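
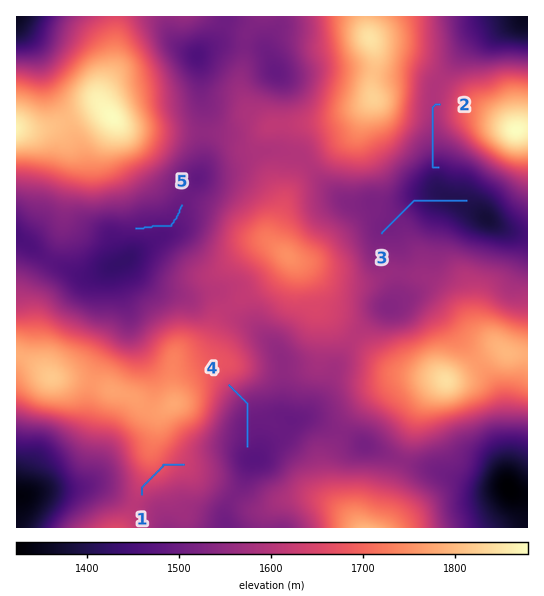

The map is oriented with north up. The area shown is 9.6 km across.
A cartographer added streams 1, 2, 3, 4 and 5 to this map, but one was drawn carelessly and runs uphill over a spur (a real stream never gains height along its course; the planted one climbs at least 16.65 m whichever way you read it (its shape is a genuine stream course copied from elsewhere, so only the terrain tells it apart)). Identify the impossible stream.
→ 1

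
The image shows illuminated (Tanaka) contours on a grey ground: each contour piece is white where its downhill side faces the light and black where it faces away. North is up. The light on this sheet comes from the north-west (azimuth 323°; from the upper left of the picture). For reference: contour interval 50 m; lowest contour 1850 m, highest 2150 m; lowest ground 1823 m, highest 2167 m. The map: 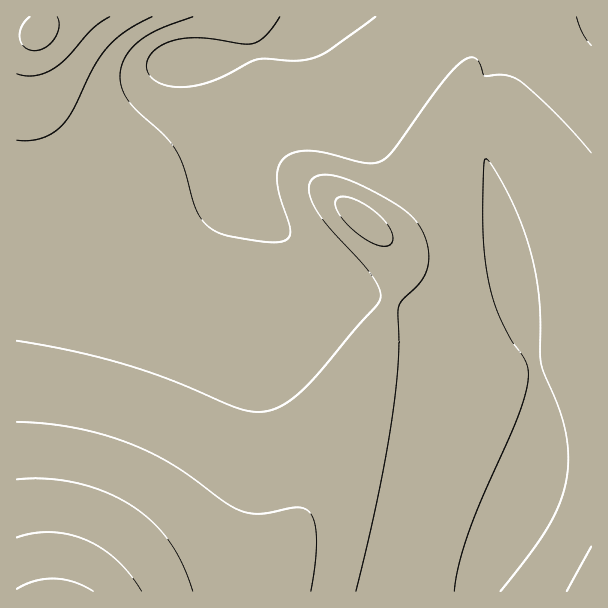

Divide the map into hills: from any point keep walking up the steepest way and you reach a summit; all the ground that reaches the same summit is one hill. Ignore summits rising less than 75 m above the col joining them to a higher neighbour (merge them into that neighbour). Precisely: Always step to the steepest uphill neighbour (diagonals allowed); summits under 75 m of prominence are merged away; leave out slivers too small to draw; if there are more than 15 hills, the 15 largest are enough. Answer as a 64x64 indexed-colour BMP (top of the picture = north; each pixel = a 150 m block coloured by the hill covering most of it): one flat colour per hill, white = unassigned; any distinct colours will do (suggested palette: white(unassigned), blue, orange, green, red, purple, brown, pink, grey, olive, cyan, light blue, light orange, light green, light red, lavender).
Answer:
<image width="64" height="64" href="data:image/bmp;base64,Qk12CAAAAAAAAHYAAAAoAAAAQAAAAEAAAAABAAQAAAAAAAAIAAATCwAAEwsAABAAAAAAAAAA////ALR3HwAOf/8ALKAsACgn1gC9Z5QAS1aMAMJ34wB/f38AIr28AM++FwDox64AeLv/AIrfmACWmP8A1bDFABERERERERERERERERERERERERERERERERERMzMzMzMzEREREREREREREREREREREREREREREREREREzMzMzMzMRERERERERERERERERERERERERERERERERETMzMzMzMxEREREREREREREREREREREREREREREREREREzMzMzMzERERERERERERERERERERERERERERERERERETMzMzMzMREREREREREREREREREREREREREREREREREREzMzMzMxERERERERERERERERERERERERERERERERERERMzMzMzEREREREREREREREREREREREREREREREREREREzMzMzMRERERERERERERERERERERERERERERERERERERMzMzMxERERERERERERERERERERERERERERERERERERETMzMzERERERERERERERERERERERERERERERERERERERMzMzMRERERERERERERERERERERERERERERERERERERETMzMxERERERERERERERERERERERERERERERERERERERMzMzEREREREREREREREREREREREREREREREREREREREzMzMRERERERERERERERERERERERERERERERERERERETMzMxEREREREREREREREREREREREREREREREREREREREzMzERERERERERERERERERERERERERERERERERERERETMzMRERERERERERERERERERERERERERERERERERERERMzMxEREREREREREREREREREREREREREREREREREREREzMzERERERERERERERERERERERERERERERERERERERETMzMRERERERERERERERERERERERERERERERERERERETMzMxERERERERERERERERERERERERERERERERERERERMzMzEREREREREREREREREREREREREREREREREREREREzMzMRERERERERERERERERERERERERERERERERERERETMzMxERERERERERERERERERERERERERERERERERERERMzMzEREREREREREREREREREREREREREREREREREREREzMzMREREREREREREREREREREREREREREREREREREREzMzMxERERERERERERERERERERERERERERERERERERETMzMzERERERERERERERERERERERERERERERERERERERMzMzMREREREREREREREREREREREREREREREREREREREzMzMxEREREREREREREREREREREREREREREREREREREzMzMzERERERERERERERERERERERERERERERERERERETMzMzMRERERERERERERERERERERERERERERERERERERMzMzMxERERERERERERERERERERERERERERERERERERMzMzMzEREREREREREREREREREREREREREREREREREREzMzMzMRERERERERERERERERERERERERERERERERERETMzMzMxERERERERERERERERERERERERERERERERERERMzMzMzEREREREREREREREREREREREREREREREREREREzMzMzMiIiIiIiIhEREREREREREREREREREREREREREzMzMzMyIiIiIiIiIiERERERERERERERERERERERERETMzMzMzIiIiIiIiIiIiERERERERERERERERERERERERMzMzMzMiIiIiIiIiIiIiEREREREREREREREREREREREzMzMzMyIiIiIiIiIiIiIiERERERERERERERERERERETMzMzMzIiIiIiIiIiIiIiIhERERERERERERERERERETMzMzMzMiIiIiIiIiIiIiIiIRERERERERERERERERERMzMzMzMyIiIiIiIiIiIiIiIiEREREREREREREREREREzMzMzMzIiIiIiIiIiIiIiIiIRERERERERERERERERETMzMzMzMiIiIiIiIiIiIiIiIhERERERERERERERERETMzMzMzMyIiIiIiIiIiIiIiIiERERERERERERERERERMzMzMzMzIiIiIiIiIiIiIiIiIREREREREREREREREREzMzMzMzMiIiIiIiIiIiIiIiIhEREREREREREREREREzMzMzMzMyIiIiIiIiIiIiIiIiIRERERERERERERERETMzMzMzMzIiIiIiIiIiIiIiIiIhERERERERERERERETMzMzMzMzMiIiIiIiIiIiIiIiIiERERERERERERERERMzMzMzMzMyIiIiIiIiIiIiIiIiIREREREREREREREREzMzMzMzMzIiIiIiIiIiIiIiIiIhERERERERERERERETMzMzMzMzMiIiIiIiIiIiIiIiIiEREREREREREREREREzMzMzMzMyIiIiIiIiIiIiIiIiIRERERERERERERERERMzMzMzMzIiIiIiIiIiIiIiIiIhERERERERERERERERERMzMzMzMiIiIiIiIiIiIiIiIhEREREREREREREREREREREzMzMyIiIiIiIiIiIiIiIiIiEREREREREREREREREREREREzIiIiIiIiIiIiIiIiIiIiEREREREREREREREREREREREiIiIiIiIiIiIiIiIiIiIiERERERERERERERERERERESIiIiIiIiIiIiIiIiIiIiIhERERERERERERERERERER"/>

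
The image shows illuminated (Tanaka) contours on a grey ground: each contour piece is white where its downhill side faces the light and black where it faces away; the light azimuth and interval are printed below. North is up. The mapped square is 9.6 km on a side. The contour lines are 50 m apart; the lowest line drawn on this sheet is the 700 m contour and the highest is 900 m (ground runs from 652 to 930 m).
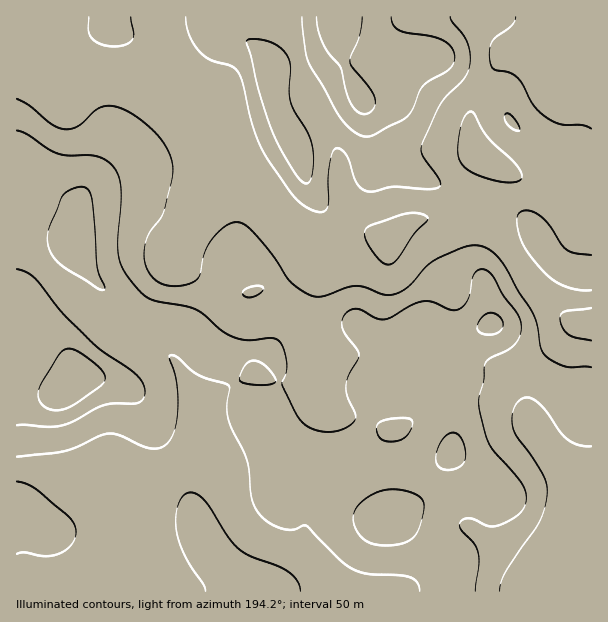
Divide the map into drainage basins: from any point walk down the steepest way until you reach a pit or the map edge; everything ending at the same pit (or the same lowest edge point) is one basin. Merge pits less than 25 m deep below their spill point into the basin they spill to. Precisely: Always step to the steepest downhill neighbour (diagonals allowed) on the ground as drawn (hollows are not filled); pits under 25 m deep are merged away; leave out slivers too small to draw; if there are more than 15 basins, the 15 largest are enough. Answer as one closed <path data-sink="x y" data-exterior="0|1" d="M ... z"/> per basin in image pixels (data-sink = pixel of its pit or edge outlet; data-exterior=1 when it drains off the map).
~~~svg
<path data-sink="591 47" data-exterior="1" d="M591 16l-575 1 1 575 439-1-2-28-8-9-35-24-21-11 11-5 29-22 12-21 10-25 8-44 0-16-3-9-19-26 1-9-3-6-8-8-8-3-19 1-15 5-18 0-11-6-9 0-58 13-18 14 0-7 10-19 1-30-5-15-12-15-30-16-5 0-3 3-10-1-26-14-36-24-19-9-47-1-4 1-7 8 5-22 13-21 12-27 7-80-2-30 38 1 45-10 24-2 12 12 22 12 10 10 5 7 0 5 2 0 7-4 27-6 20-8 8-9 2-17 6 12 17 13 36 6 31 0 15 5 17 13 34 21 10 10 8 16 49 51 27 32-48 36 9 13 13 13 19 7 12 0z"/><path data-sink="390 236" data-exterior="0" d="M221 22l-24 2-45 10-38-1 2 30-7 80-12 27-13 21-5 22 7-8 4-1 47 1 19 9 36 24 26 14 10 1 3-3 5 0 30 16 12 15 5 15-1 30-10 19 0 7 18-14 58-13 9 0 11 6 18 0 15-5 19-1 8 3 12 15 18-5 31-13 3-2-6-39 6-8 30-18 18-15-10-18-11-11-19-10-50-14-31-15-24-7-15-8-7-7-5-13-4-36-21-42-7-34-2 13-8 9-20 8-22 4-14 6-2-8-13-14-22-12z"/><path data-sink="591 546" data-exterior="1" d="M491 324l-33 14-19 6-1 7 19 26 3 9 0 16-8 44-10 25-12 21-16 13-24 14 21 11 35 24 8 9 2 29 135 0 1-170-7-2-16-14-24-26-32-14-8-9-9-25z"/><path data-sink="483 158" data-exterior="0" d="M338 30l-1 9 6 23 21 42 6 43 10 13 70 30 50 14 19 10 11 11 9 13 47-35-27-32-49-51-8-16-10-10-16-9-41-29-40-1-32-5-15-7z"/><path data-sink="591 323" data-exterior="1" d="M540 241l-7 9-46 31-1 10 4 30 15 36 8 9 32 14 24 26 16 14 6 1 1-148-19-2-13-6-13-13z"/>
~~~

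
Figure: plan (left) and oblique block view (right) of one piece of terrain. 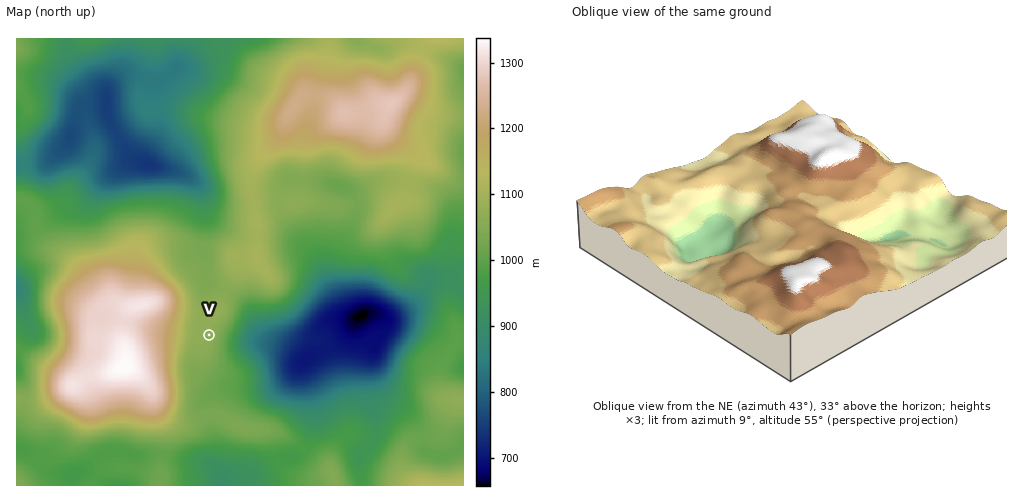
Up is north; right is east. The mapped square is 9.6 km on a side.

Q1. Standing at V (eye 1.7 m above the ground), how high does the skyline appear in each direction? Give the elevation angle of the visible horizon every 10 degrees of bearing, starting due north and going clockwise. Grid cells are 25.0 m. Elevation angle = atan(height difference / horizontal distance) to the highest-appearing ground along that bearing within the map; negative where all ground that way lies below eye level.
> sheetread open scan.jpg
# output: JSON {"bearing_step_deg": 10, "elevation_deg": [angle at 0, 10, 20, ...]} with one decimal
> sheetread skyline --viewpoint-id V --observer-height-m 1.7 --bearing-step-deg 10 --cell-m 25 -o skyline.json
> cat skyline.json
{"bearing_step_deg": 10, "elevation_deg": [1.4, 1.4, 1.9, 2.1, 2.0, 0.8, 0.2, -1.0, -1.5, -0.8, -0.6, -0.3, 0.5, -0.1, -0.3, -0.8, -0.7, -1.0, -1.1, -0.7, 0.5, 4.1, 7.3, 8.4, 8.9, 9.2, 9.1, 8.5, 8.6, 9.4, 10.3, 9.5, 6.4, 2.6, 1.2, 1.3]}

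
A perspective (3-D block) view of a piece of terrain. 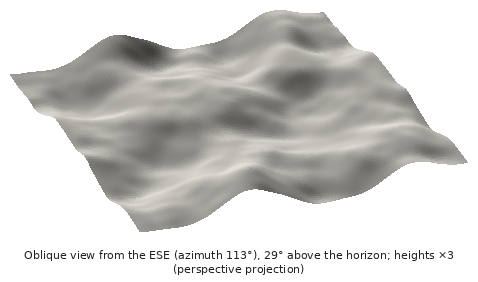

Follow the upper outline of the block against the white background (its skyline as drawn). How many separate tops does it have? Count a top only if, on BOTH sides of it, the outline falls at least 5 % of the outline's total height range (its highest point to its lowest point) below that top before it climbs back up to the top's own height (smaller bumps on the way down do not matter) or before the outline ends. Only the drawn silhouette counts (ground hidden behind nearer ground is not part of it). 2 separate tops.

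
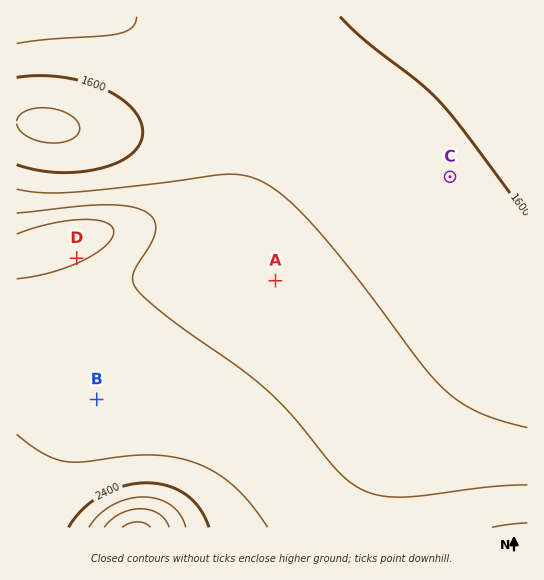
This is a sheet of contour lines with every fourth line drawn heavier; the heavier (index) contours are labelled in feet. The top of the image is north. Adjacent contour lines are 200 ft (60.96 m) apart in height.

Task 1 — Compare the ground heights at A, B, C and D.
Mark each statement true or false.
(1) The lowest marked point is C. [true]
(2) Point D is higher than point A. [true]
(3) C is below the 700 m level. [true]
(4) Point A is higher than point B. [false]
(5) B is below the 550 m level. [false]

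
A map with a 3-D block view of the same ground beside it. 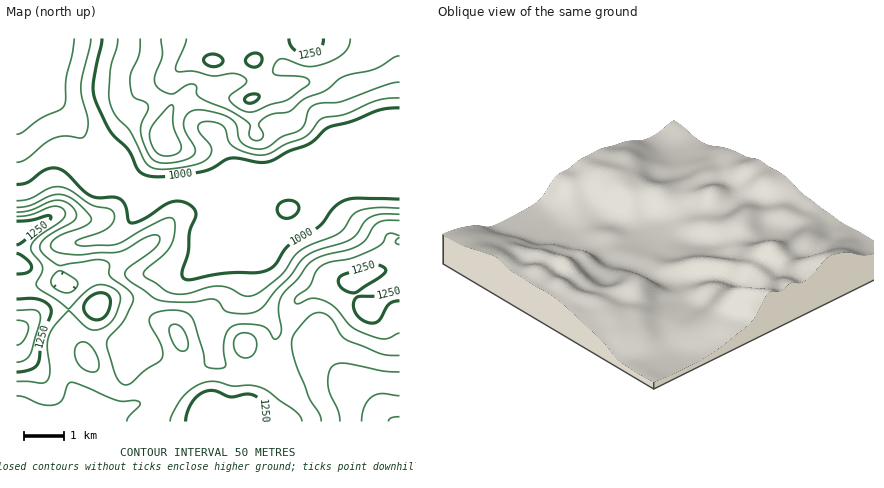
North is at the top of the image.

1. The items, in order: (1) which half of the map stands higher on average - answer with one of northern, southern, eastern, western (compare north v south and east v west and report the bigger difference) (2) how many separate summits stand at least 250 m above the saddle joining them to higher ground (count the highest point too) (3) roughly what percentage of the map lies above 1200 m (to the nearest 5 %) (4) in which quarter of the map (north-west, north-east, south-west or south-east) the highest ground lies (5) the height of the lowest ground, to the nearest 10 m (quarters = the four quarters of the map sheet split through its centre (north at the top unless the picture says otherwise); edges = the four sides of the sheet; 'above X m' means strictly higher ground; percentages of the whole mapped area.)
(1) On average the southern half of the map is the higher ground.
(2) There are 2 summits with 250 m or more of prominence.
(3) Ground above 1200 m makes up about 15 % of the sheet.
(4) The highest ground is in the south-west quarter.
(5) The lowest point is down at roughly 880 m.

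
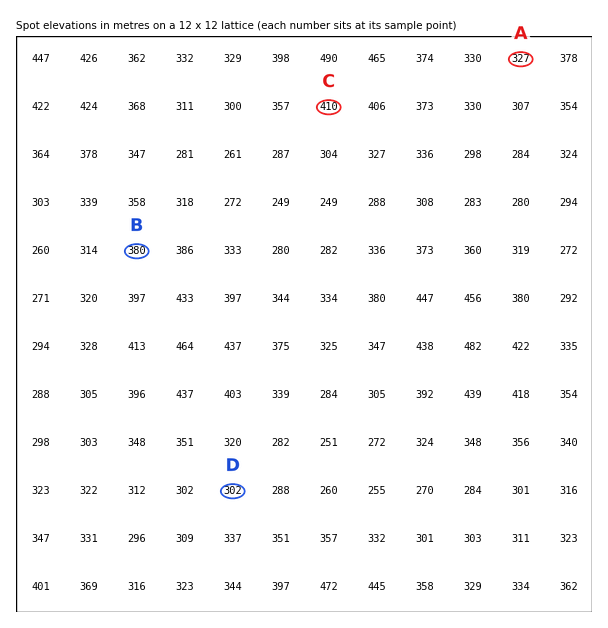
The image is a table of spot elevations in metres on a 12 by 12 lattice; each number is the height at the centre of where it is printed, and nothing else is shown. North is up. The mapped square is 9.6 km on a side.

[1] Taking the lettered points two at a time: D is lower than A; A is lower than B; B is lower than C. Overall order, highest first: C B A D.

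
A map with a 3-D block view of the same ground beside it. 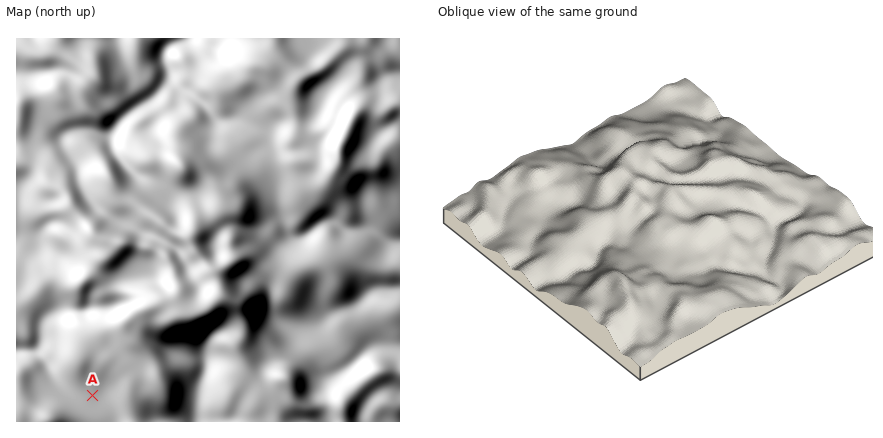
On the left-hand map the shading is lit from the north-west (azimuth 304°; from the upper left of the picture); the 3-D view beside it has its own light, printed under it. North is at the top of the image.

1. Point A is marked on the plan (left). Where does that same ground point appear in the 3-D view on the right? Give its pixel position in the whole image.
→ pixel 651 116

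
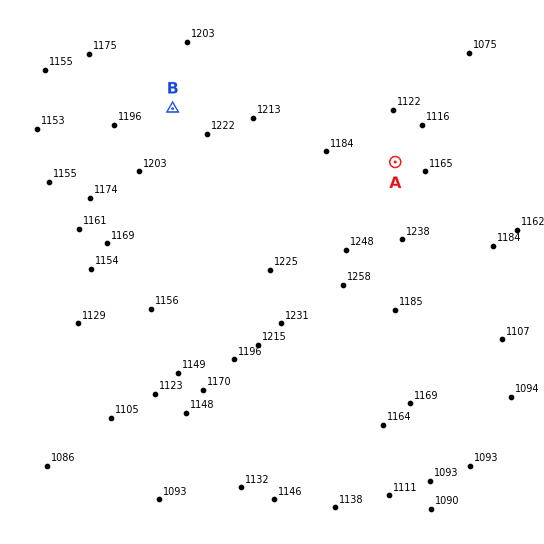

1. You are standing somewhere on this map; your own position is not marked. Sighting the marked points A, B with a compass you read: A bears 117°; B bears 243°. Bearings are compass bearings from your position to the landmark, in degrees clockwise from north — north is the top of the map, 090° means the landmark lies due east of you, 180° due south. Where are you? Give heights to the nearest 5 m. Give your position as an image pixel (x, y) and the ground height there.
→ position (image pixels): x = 232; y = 79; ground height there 1210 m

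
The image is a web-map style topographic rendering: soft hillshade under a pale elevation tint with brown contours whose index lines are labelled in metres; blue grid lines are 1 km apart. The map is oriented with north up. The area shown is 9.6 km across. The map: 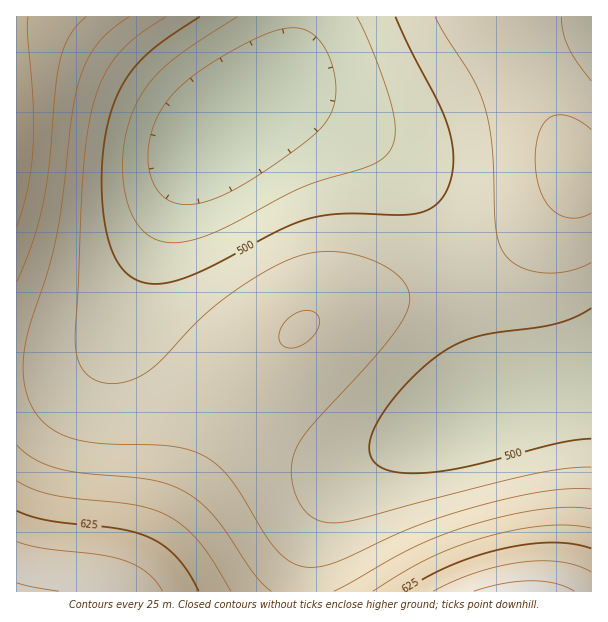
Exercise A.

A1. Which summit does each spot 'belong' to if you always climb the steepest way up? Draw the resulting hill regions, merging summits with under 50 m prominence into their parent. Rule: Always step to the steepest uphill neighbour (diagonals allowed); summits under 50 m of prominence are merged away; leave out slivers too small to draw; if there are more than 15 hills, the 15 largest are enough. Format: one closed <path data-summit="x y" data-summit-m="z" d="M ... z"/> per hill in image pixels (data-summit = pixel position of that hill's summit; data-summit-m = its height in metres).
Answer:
<path data-summit="525 591" data-summit-m="687" d="M591 16l-292 0-5 32-14 27-19 21-46 36-23 27-29 65-21 63-3 16 0 20 5 15 6 10 21 24 33 25 63 39 35 16 25 8 27 0 43-14-22 11-25 18-14 14-11 15-9 18-9 30-5 27 1 13 289-1z"/><path data-summit="17 591" data-summit-m="678" d="M158 235l-42 94-20 23-16 9-17 5-47 3 0 222 286 1 2-25 6-27 15-36 11-15 14-14 38-25-4 0-30 10-27 0-25-8-63-32-35-23-33-25-25-28-7-21 0-20 3-16 16-48z"/><path data-summit="17 143" data-summit-m="621" d="M297 16l-281 1 1 351 39-1 19-5 21-10 14-14 18-33 47-113 17-33 23-27 46-36 19-21 14-27 4-21z"/>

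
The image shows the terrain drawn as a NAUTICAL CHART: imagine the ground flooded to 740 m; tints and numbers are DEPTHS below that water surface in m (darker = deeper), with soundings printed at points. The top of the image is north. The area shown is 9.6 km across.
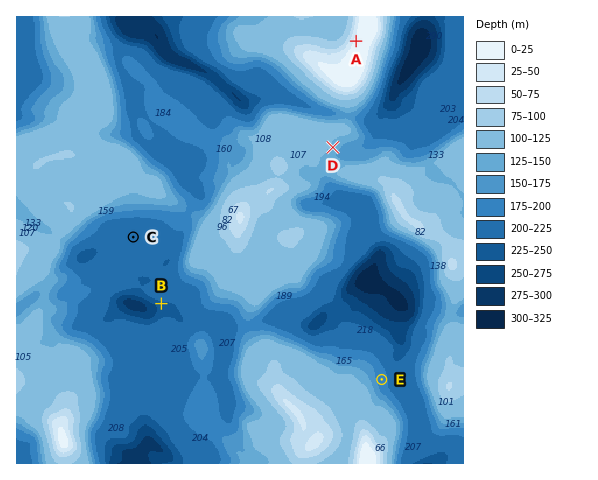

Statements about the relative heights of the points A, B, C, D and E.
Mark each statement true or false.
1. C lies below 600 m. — true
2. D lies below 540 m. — false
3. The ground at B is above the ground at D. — false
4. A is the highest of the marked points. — true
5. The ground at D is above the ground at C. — true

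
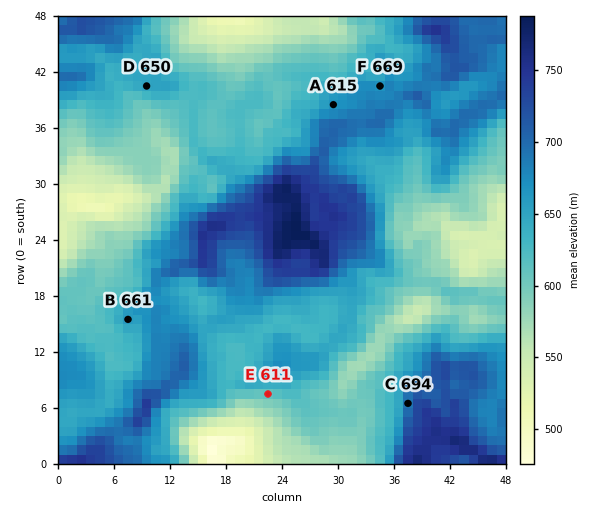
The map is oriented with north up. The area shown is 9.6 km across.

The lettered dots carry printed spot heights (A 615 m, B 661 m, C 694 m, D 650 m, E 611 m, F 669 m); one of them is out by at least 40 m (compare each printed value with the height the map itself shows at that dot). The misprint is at A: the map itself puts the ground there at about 665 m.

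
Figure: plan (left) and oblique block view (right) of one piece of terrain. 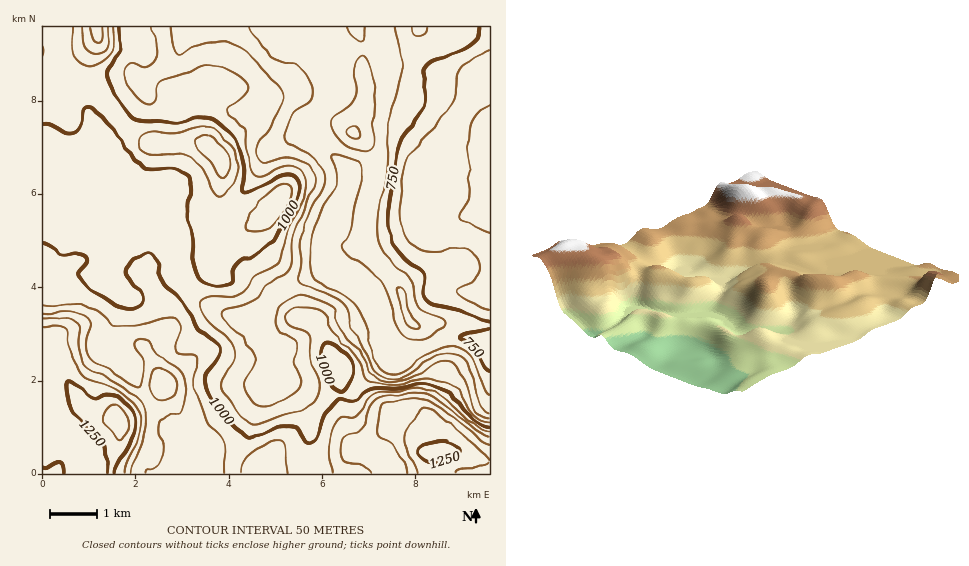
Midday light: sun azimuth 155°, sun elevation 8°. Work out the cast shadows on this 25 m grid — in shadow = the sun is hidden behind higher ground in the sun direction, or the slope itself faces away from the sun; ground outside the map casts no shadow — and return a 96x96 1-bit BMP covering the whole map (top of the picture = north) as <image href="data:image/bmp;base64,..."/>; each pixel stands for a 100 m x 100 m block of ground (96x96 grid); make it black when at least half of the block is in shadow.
<image width="96" height="96" href="data:image/bmp;base64,Qk2+BAAAAAAAAD4AAAAoAAAAYAAAAGAAAAABAAEAAAAAAIAEAAATCwAAEwsAAAIAAAAAAAAA////AAAAAAAAAAAAAAAAAAAAAAAAAAAAAAAAAAAAAAAAAAAAAAAAAAAAAAAAAAAAAAAAAAAAAAAAAAAAAAAAAAAAAAAAAAAAAAcAAAAAAAEAAAAAAA+AAAAAAAMAAAAAAA/AAAAAAAMAAAAAAA/wAgAAAA8AAAAAAB/4AwAAAD8AAAAAAB/4A/wAAP8AAAAAAB/8B/4AAf8AAAAAAB/8B/4AB/8AAAAAAB/+B/8AH/8ADwAAAA/+B/+Af/4AD/AAAA/+BH////wAD/gAAA/8AH////gAH/gAAAfwAD////gAH/AAAAAAAD////AAH/YAAAAAAD///+AAP+eAAAAAAB///8AAf8fgAAAAAB///4AAf4fwAAAAAB///gAAfwf4AAAAAB///AAAfgPwAAAAAB///wAAfAPAAAAAAB///+AAeAAAAAAAAH////AAcAAAAAAAAP////AAIAAAAAAAAP///+AAAAAAAAAAAH///8AAADwAAAAAAH//jgDwAH8AAAAAAP/+AAD+AH+AAAAAAP/8AAD/AP/AAAAAAH/4AAP/wH+AAAA8AH/4P///4CAAAAB/4D/wP///4AAAAAB/+D/gP8D/wAAAAAB////gHwD/AAAAAAA////AAAD+AAAAAAA///+AAAD4AAAAAAAP/j8AAADgAAAAAAAD/AAAAAAAAAAAAAAB+AAAAAAAAAAAAAAAIAAAAAAAAAAAAAAAAAAAAAAAAAAAAAAAAAAAAAAAAAAAAAAAAAAAAAAAAAAAAAAAAAAAAAAAAAAAAAAAAAAAAAAAAAAAAAAAAAAAAAAAAAAAAAAAAAAAAAAAAAAAAAAAAAAAAAAAAAAAAAAAAAAAAAAAAAAAAAAAAAAAAAAAAAAAAAAAAAAAAAAAAAAAAAAAAAAAAAAAAAAAAAAAAAAAAAAAAAAAAAQAAAAAAAAAAAAAAA+AAAAAAAAAAAAAAA/AAAAAAAAAAAAAAA/gAAAAAAAAAAAAAA/wAAAAAAAAAAAAAA/4AAAAAAAAAAAAAA/8AAAAAAAAAAAAAA/+AAAAAAAAAAAAAA//AAAAAAAAAAAAAA//AAAAAAAAAAAAAAf/gAAAAAAAAAAAAAf/AAAAAAAAAAAAAAf+AAAAAAAAAAAAAAf8AAAAAAAAAAAAAAP4AAAAAAAAAAcf4AAAAAAAAAAAAAf/+AAAAAAAAAAAAA///AAAAAAAAAAAAA///AAAAAAAAAAAAA//+AAAAMAAAAAAAA//+AAAAAAAAAAAAA//8AAAAAAAAAAAAA8PwAAAAAAAAAAAAAABAAAAAAAAAAAAAAAAAAAAAAAAAAAAAAAAAAAAAAAAAAAAAAAAAAAAAAAAAAAAAAAEAAAAAAAAAAAAAAAPAAAAAAAAAAAAAAAPAAAAAAAAAAAAAAAPAAAAAAAAAAAAAAAGAAAAAAAAAAAAAAAAAAAAAAAAAAAAAAAAAAAAAAAAAAAAAAAAAAAAAAAAAAAAAAAAAAAAAAAAAAAAAAAAAAAAAAAAAAAAAAAAAAAAAAAAAAAAAAAAAAAAAAAAAAA="/>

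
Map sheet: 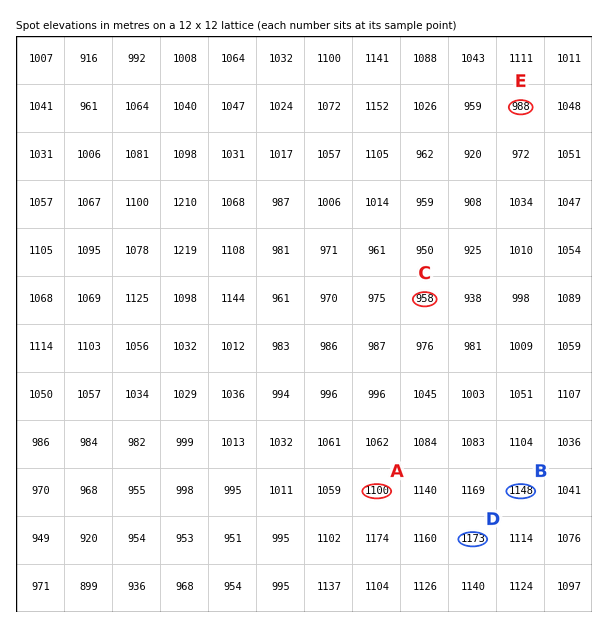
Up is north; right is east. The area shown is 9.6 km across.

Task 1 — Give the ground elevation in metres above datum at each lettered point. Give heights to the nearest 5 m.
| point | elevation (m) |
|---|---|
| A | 1100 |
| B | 1150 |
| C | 960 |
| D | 1175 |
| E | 990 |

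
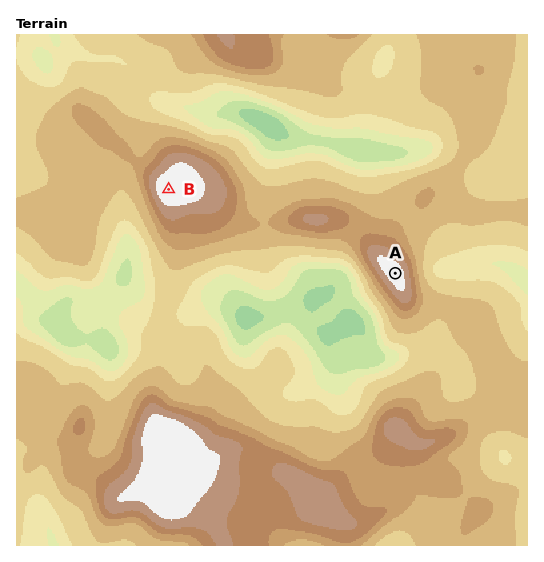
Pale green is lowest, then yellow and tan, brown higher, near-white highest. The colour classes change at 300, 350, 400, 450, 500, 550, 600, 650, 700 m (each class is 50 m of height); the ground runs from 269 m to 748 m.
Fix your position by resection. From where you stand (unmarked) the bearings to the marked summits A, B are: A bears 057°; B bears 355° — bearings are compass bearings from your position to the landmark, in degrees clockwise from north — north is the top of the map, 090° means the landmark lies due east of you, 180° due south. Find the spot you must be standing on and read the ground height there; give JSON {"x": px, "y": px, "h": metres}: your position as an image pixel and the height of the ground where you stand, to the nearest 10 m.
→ {"x": 188, "y": 408, "h": 580}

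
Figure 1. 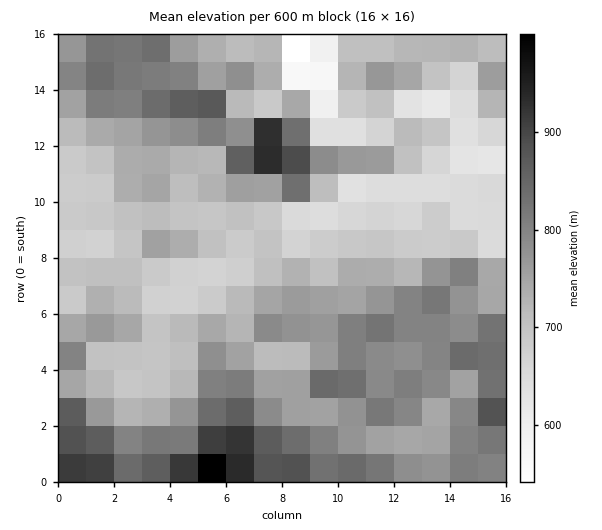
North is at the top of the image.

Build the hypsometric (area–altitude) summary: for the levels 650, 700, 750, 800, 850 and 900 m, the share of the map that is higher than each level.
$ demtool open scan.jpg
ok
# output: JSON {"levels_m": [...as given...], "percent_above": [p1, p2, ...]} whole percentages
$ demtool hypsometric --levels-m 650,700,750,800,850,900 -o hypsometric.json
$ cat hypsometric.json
{"levels_m": [650, 700, 750, 800, 850, 900], "percent_above": [92, 70, 46, 26, 11, 4]}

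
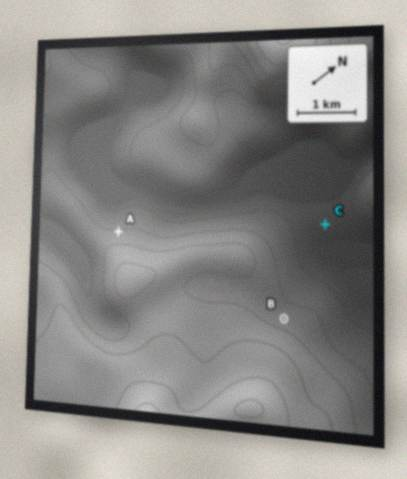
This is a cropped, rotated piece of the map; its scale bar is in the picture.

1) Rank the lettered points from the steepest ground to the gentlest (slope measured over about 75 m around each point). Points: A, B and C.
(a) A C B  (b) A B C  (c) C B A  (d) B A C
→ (b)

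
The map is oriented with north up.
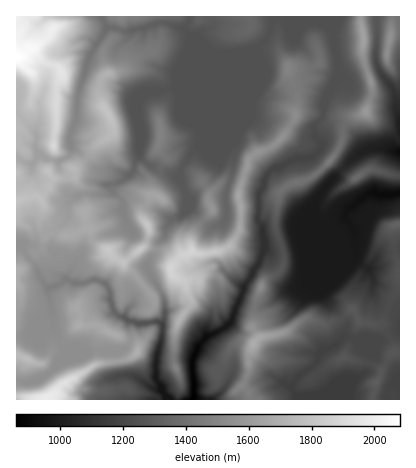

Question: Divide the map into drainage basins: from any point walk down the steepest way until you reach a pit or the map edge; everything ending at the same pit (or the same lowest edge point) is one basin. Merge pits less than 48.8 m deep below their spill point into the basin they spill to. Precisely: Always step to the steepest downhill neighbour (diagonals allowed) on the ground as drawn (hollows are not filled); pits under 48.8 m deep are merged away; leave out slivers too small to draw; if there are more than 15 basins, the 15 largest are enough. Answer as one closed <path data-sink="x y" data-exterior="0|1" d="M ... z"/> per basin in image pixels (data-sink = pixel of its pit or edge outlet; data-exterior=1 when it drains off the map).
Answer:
<path data-sink="194 400" data-exterior="1" d="M360 16l-344 0 0 384 140 0 0-4-22-4-8-4-16 3-26-2-6-3-5-6 23-16 24-3 12-4 18-25 6-3 20 1-2 34 7 18-3 18 72 0-1-8-7-6 7-16 0-14 4-12 5-6-6-10 2-20 9-26 13-8 8-12-1-12-8-24 4-32 13-11 18-5 23-20 7-12 6-24 6-5 14-5 6-16 0-12-9-26 1-20z"/><path data-sink="400 192" data-exterior="1" d="M330 160l-20 18-18 5-13 11-4 32 7 20 2 16-4 8-16 10-3 6-7 22-2 20 6 10 12-2 12-3 24-15 22 6 14-5 8-9 4 0 6 12 14 3 6-1 12 16 3 12 5 0 0-176-20-5-12-1-14 9z"/><path data-sink="298 400" data-exterior="1" d="M354 310l-4 0-8 9-14 5-22-6-24 15-22 4-7 7-4 12-1 18-6 12 7 6 1 8 122 0 3-16 20-36-15-24-6 1-14-3z"/><path data-sink="400 152" data-exterior="1" d="M392 16l-31 0 3 22-1 20 9 26 0 12-6 16-14 5-6 5-6 24-9 14 23 19 14-9 32 6 0-106-6 0-7-10z"/><path data-sink="166 398" data-exterior="0" d="M176 329l-22 1-14 14-3 8-5 5-12 4-24 3-23 16 5 6 6 3 26 2 16-3 8 4 22 4 2 4 20 0 3-18-7-18z"/><path data-sink="400 386" data-exterior="1" d="M400 352l-6 0-5 4-14 28-1 16 26 0z"/>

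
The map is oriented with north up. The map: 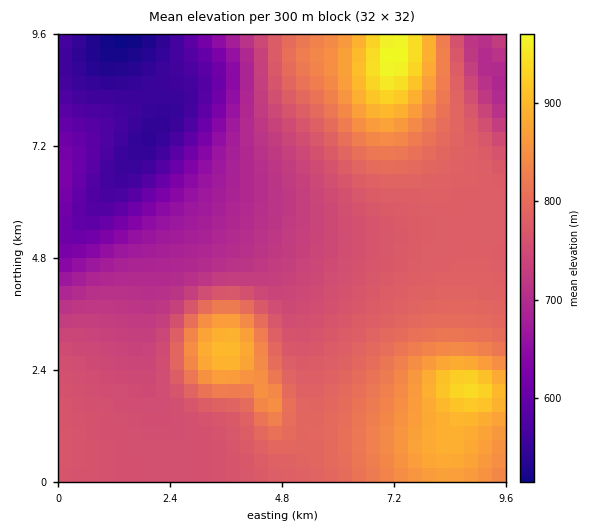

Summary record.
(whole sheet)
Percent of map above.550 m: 97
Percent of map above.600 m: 89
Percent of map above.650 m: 84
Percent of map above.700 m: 77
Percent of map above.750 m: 61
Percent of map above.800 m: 25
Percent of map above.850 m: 13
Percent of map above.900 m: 4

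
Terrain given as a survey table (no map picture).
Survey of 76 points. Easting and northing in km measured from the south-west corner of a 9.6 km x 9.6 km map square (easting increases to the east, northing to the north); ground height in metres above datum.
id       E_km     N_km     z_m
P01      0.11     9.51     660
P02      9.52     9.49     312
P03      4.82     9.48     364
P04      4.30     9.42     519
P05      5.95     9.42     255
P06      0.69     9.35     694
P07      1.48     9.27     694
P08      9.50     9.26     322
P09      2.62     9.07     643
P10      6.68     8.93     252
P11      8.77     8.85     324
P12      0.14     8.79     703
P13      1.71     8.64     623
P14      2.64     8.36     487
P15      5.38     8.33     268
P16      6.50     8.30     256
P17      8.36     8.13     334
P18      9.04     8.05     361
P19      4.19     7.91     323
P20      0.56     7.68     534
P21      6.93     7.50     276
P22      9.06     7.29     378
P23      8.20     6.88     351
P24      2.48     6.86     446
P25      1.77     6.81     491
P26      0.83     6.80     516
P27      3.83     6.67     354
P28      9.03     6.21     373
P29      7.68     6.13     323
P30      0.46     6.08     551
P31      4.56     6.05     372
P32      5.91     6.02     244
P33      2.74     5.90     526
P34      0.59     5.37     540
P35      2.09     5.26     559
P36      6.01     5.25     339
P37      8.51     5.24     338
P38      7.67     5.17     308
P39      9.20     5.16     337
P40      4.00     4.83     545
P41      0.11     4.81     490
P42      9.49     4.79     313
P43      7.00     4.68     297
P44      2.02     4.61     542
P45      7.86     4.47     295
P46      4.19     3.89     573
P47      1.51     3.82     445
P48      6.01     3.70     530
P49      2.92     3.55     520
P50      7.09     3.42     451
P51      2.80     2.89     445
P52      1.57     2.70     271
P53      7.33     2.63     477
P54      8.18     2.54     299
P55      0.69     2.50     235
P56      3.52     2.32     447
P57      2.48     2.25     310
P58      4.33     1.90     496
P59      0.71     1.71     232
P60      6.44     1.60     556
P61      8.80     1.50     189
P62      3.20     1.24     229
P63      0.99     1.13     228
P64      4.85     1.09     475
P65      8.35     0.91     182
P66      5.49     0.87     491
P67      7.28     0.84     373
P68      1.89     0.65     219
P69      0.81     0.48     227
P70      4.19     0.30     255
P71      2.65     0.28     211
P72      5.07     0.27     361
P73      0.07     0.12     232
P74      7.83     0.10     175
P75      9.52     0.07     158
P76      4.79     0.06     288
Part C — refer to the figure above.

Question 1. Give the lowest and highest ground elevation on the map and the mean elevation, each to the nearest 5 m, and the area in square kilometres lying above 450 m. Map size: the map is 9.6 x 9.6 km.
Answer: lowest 155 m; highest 705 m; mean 390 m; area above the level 33.7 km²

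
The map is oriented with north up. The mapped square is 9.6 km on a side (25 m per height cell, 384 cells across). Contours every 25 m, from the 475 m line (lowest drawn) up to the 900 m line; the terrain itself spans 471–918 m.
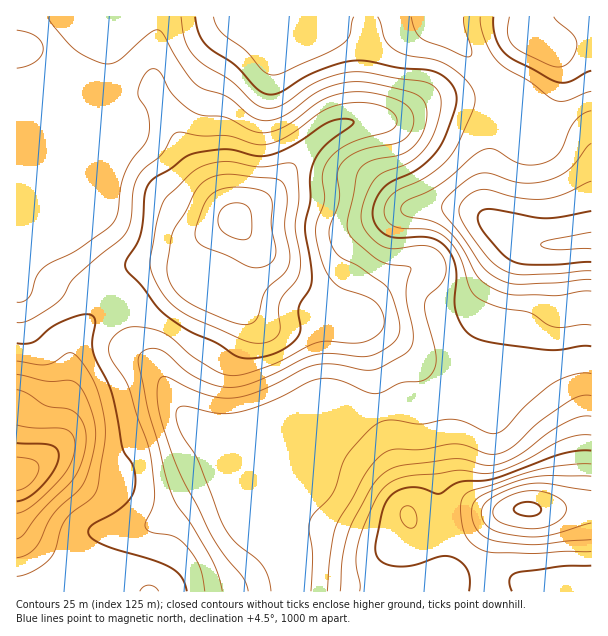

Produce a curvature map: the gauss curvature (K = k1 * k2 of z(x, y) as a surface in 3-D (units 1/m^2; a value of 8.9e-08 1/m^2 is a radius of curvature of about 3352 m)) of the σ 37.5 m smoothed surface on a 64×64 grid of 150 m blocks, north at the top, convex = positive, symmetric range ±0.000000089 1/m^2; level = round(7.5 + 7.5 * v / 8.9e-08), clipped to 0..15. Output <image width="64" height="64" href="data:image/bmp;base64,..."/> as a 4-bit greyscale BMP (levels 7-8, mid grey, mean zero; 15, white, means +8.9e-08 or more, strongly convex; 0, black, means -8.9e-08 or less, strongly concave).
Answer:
<image width="64" height="64" href="data:image/bmp;base64,Qk12CAAAAAAAAHYAAAAoAAAAQAAAAEAAAAABAAQAAAAAAAAIAAATCwAAEwsAABAAAAAAAAAAAAAAABEREQAiIiIAMzMzAERERABVVVUAZmZmAHd3dwCIiIgAmZmZAKqqqgC7u7sAzMzMAN3d3QDu7u4A////AHeIh3iIiHiamIiHd3iHd4iIh2ZWZ3d3iJh3d4iHd3iIZ3h3d3d3eJmHeId2eHd3h4h3dmZ3d3iJmHZniId3iIhWd3d3d3d3iHd4h2Z3dneIh3eHd3d3d4mYdVeJh3eIh3ZmZ3d3d3eHd4iYd3d2d4iId4iIiIiIeIh1Rol2eJh2qGZmd3d3d4d3iIh4iHd4iIh3iJmYiIh2Z3VFeHZniHfKdmeIh3d4iHiIeImYh3h4h3d4iId4iGVVVEVnd3d3eIh3iZmHd4iYeId4mYiIiHd3ZniId3iIZUMzV3iaqFVnNWeKqod3eIdnd3iZiIiId3dmZ4dniZd3ZUe8ur3aZFYDaJmph3d3dlZ3eIiIiIh3d2Z3d3nMqHh1W//+7/x1RSRomYd3iId2Znd3iHiIiHd3iIh3nf+3ZlMn////6mREmHeIdlZ4iHZnd3d3iIiIh3iImIed/qZDMgBM///IVEb+l3dlRWeJh3eId3eIiIiIiIiIdnmrljNEAAau/ZdVZ/+4d2VWd4mHd4iId4iIiIiIiHdmVniHVXYzeIiGVWZ47aiIhmeIiId3h3h4iIiIiIiHd3ZVZ3d3dmnup1M0Z3eZiIqoeIiJmHd3d3iIiIiIiHd3d2VniId2au/ZZDRnd3d3irl3d3mYd3d3eIiIiIiId3d3dmeIh2VpztqGVWd3iHeKunZneJh4iHeIiIiIiIh3d3d3eImHZniruYdmd3eIh4mqhmZ4iIiYd4iIiIiIiIeId3d4iId3eJmYd3d3d3iId4mGZ3d3iZh3d3d3iIiIiIh3d3iId3d4iYh3d3d3d4h2Z3d3d3iaqHdmd3d3iIiIiHd3eIh3d3iIh3d3d3eHiIdmd3d3eKqodmZmd3d4iIiId3eIh3d3eIiHd3h3d5h3d3eHd4d4mYd2ZmZnd3eHd4h3d4h3eId3iId3h3d3qGZ4iIdniHd3d3eIh3d3eIiIiHZniHd4iIeIh3d3d3eYdniZh2eHZmZ3iJqph3d5qqqXZWeId3eId3d3d3d3d3eId3iHd3ZndniImqh3d4m7qZdlaId3d3d4iHd3d3d3d5l2VXmYZoqXiIeIdmeIiJqZh2Z3dmd3d3iHd3d3d3d4iHZUerlmipiIeIdmeaqGVmd3iIdlVnd3d3d3d3d3iId3iHVpqXd4h3d4mHeazJUiRomZmGVWd3d3iId3d3eIdneJlmeId3d3dniHd4m7lSE3mqmqhmd4d3iId3d4iHdmeImHZnd3Znh2eIiHZ4mGVFeaqruXd4h3iIeIh3iIdod4iHd3ZmdmZ3d4iaqGd4iId4mauoeIh3d3d3iIeIh2qYd3d3d3d2ZniIiJu5eIiZmHeJmpeJmHd3d3Z4h3d4jKhnd3ZneIdnmqmIiZd3iIh2Z3iZdoqXVmVnZmeHZXmqmHd3d3d4mHi7qIiHZVd3dlVnd4hlaIdVQ0ZmZ4hlesd3iYd3d3d2ebqIiHdUV3dkRWeHd1NGeIYxNnd3iHZ5tmeJh3d3dlV5qHeIh2Z4mGVWd4h3ZEac2kJXiZh3iHiHd3h3d3d2VXiGZ4mHd5u6dmeHiHdlaO/+ZHmquoiJhlmHd4d3d3ZmeHZneId4q7qHeId4dlV8//51eZqqmZmGWId4iId3dmd3d2d3iIiZmYiJl2d2RXv/+mZ4iJmYiIdnd4iIh4iHd4iId3iZiHd3eKqXVndmeKp1aJh3eHd3d4iHiIh3iZh3iHd3iaqXdlZ5qoZFaaqWMQJquYh3d3d4iIiIiIiZmXd3d3eKu5h3ZniIdlV679cQAou6iId3iId4iIh4iJmYd3eIiJvMqYiId3eHd4v/6CAVnLmHd3iIh3iIiIiIiHeJmHh4mrupmal2Z4h3ed/IVEabqXd3d3d3eIiIiIh3Z4u5ZneIiZmJmHd3d2Zmmpdmd4mYd4d3d3d4iIiId3dmirhmd4h3h3Z2eIiHZURodnd4d3d4iId3d4iIiIh3d3Z4h3d3iId3dVRWmqmGVFd2Z4h2ZniJiId3eIiIiIiHdmd3d3d4h3iGVDRpupmHaIdnd3ZWeJmZmXd4iIiIiId3d4d2Znd3eIdlMjaaqZh4mHZ3dlZniJmZh2iIiIiIh3eIh2Znd3eIiHZTNGeIiHmpdmd2ZneIiJmHeIiIiHeIiImHZmeHZniHd2ZmZmZ3irqHd3d3d3iIh3iIiIiId3iImHd2eIdmeId3d5qXZ4m8yod3h3d4iHd2eKiIiIh3d3iId3eIh2Z3iIh4m7mJrMy5d3d3d4iId2ZoqIiIiHd3iHdmd4iHd3iJmIiJqZq8uod3d3d3eIh3ZWiXd3iId3eId2ZniHiIeJqYh4iImZmHZmd3ZmZ3iIdVZ4d3d3h3d3eIdneHd4iJqph3iIiIiHdmeJdlVneIh1Vnd3d3d4d3d4mHd3d3d3mql3d4iIh3d3eKmGVWZ4mXVnd3d3d3d3d3iamHd3d3eKuXZnd3d3eIh5mXZmVVeYd5h3h3Znd3d3eJmYd3d3d4qZd3d2ZWZ4iHd3Z3ZDRoeKyna6hmZ3d3d4iId3eId3eIh3eIdVVneId2ZohkR5h5vJZduXZnd3d3d3Z3iIiHZ3iIiIiGVWZ3eIdniHaM3Jmpdmqph3eIiIiHZmeIiId3eIiIiJdmd3d4mIiHd53sqYh3d3d4iIiIiIdmd4iZmHeIiIiIiHd4d3iYiGZnmqmHd3d2VWiZiIiIh2eHiJqIiIiIiIh3iIiIiIh3ZWeIZmeIiH"/>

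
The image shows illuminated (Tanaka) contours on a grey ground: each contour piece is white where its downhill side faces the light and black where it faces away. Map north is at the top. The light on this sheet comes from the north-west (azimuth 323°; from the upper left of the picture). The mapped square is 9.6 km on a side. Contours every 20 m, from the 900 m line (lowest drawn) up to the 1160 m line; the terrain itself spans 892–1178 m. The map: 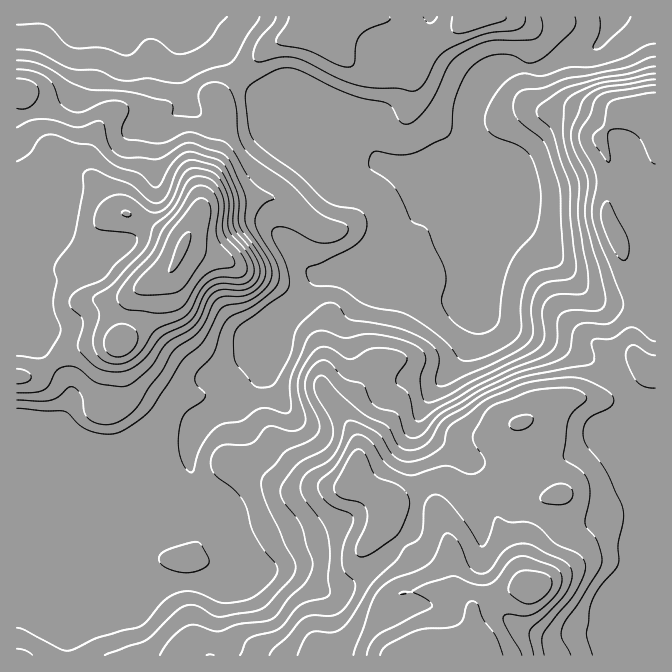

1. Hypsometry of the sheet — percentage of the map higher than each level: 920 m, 92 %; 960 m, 74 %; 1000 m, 49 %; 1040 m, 33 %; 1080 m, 17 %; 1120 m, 5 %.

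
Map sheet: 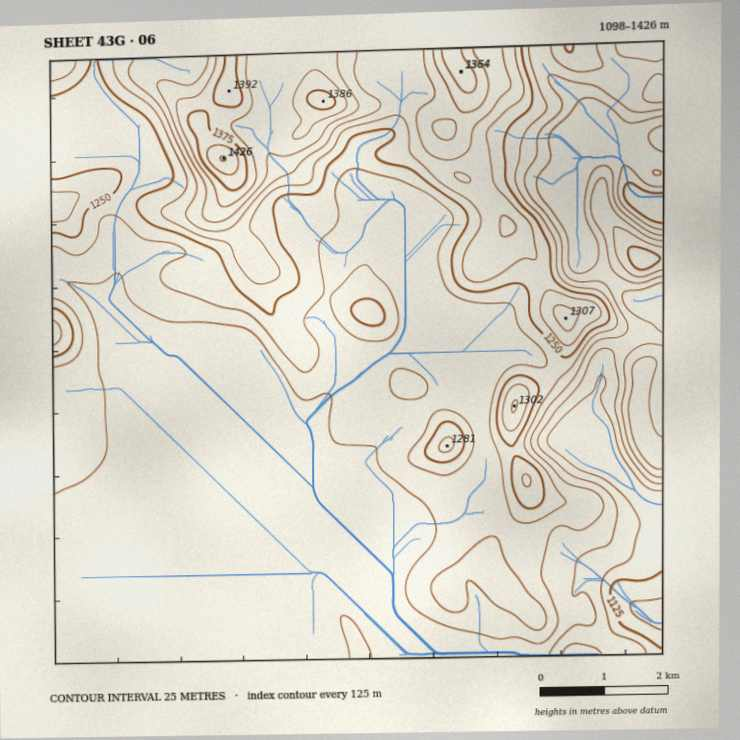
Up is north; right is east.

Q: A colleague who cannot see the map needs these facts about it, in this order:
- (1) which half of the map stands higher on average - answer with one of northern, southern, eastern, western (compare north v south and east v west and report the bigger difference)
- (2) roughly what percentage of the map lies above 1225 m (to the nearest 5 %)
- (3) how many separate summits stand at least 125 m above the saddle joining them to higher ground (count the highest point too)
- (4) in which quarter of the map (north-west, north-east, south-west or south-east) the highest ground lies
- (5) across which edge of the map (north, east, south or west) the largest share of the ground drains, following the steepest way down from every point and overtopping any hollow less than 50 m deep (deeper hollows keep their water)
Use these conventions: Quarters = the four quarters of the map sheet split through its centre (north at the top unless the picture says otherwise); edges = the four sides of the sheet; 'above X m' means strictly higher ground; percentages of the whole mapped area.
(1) The northern half stands higher on average than the southern half.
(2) Roughly 35 % of the ground is higher than 1225 m.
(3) There is 1 summit with 125 m or more of prominence.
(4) The highest point lies in the north-west quarter of the map.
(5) Most of the ground drains across the southern edge.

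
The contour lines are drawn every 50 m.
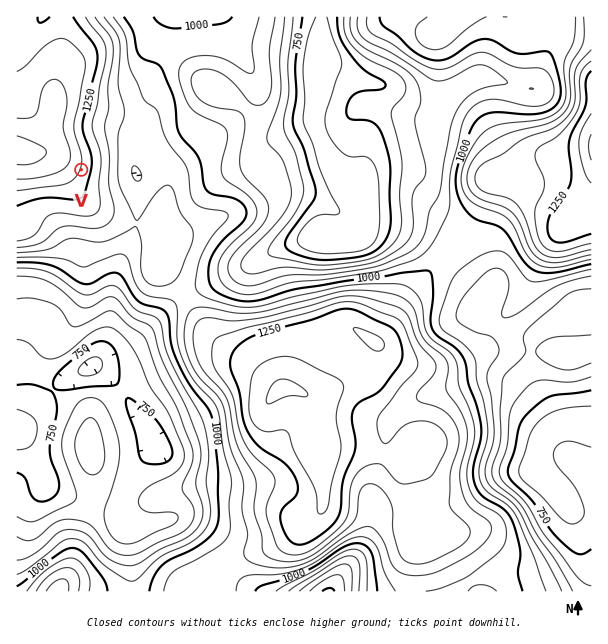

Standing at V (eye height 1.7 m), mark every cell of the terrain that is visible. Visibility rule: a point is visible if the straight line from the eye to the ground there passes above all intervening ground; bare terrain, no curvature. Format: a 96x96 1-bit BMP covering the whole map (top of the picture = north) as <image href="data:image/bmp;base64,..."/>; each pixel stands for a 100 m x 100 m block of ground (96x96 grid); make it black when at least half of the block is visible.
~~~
<image width="96" height="96" href="data:image/bmp;base64,Qk2+BAAAAAAAAD4AAAAoAAAAYAAAAGAAAAABAAEAAAAAAIAEAAATCwAAEwsAAAIAAAAAAAAA////AAAAAAD/h///8AAAAAAAAAD/////4AAAAAAAAAD/////4AAAAAAAAAD/////4AAAAAAAAAD/////8AAAAAAAAAD//////AAAAAAAAAD//////8AAAAAAAAD///////AAAAAAAAD///////gAAAAAAAD///////gAAAAAAAD///////4AAAAAAAB///////+AAAAAAAAf//4f///AAAAAAAAP//4P//+AAAAAAAAD//8H//8AAAAAAAAA8//n//wAAAAAAAAA4f////gAAAAAAAAAQf///+AAAAAAAAAAAP///4AAAAAAAAAAAf///wAAAAAAAAAAH////gAAAAAAAAAAf////gAAAAAAAAAAf////gAAAAAAAAAAf8D//gAAAAAAAAAAP4D//gAAAAAAAAAAPwD//gAAAAAAAAAAHgD//gAAAAAAAAAADAD//wAAAAAAAAAAAAD//wAAAAAAAAAAAAD/vwAAAAAAAAAAAAD+H4AAAAAAAAAAAAD+H8AAAAAAAAAAAAD8H+AAAAAAAAAAAAD8H+AAAAAAAAAAAAH8H/nwAAAAAAAAAAH8P///gAAAAAAAAAH/////4AAAAAAAAAH////4IAAAAAAAAAH////AMAAAAAAAAAH///+AcAAAAAAAAAH///4AcAAAAAAAAAD///4A8AAAAAAAAAB///8B8AAAAAAAAAA/////+AAAAAAAAAA//////gAAAAAAAAAf////3gAAAAAAAAAP/////wAAAAAAAAAP/////wAAAAAAAAAD4f///wAAAAAAAAgAAD///4AACAAAABgAAB///4AADAAAABwAAAf//+AAHgAAAB4AAAH///gAHgAAAB+AAAAP//wAHwAAAB/AAAAA//wAH4AAAB/AAAAAH/4AP4AAAB/gAAAAB/+AP8AAAB/gAAAAB//gf8AAAD/gAAAAA//4/+AAAD/wAAAAA////+AAAD/+AAAAB/////AAAH//wAAAB/////AAAP//8AAAD/////gAA//H+AAAD/////gAD//B+AAAD/////gAH//AfAAAD/////8AP//gHDgAD/////8AP//gADgAH/////8AHB/gADgAH///H/8AMB/gADgAH///f/8AMA/gADgAP/////8AAA/gADgAf/////8AAA/AAHgA//////8AAA+A4HgB//////8AAA8B4HAD//////8AAA8B8DAH//////8AAA8D8AAP//////8AAA8D8AAP//////8AAA8D+OAP//////8AAAeD/8AP////gf8AAAfAP8AP////AP8AAAOAP8AH////AH8AAAOAP8AH////AH8AAAGAP8AD////gP8AAAGAP4AD//////8AAAAAf4AB//////8AAAAAf4AB//+f//8AAAAB/wAA//+P//8AAAA//wAA//+H//8AAAA//wAA//8D//8AAAA//wAB//8D//8AAAA//wAB//8D/n8AAAA//wAD//8B+D8AAAA//4AD///B+B8AAAA//4AD///x8B8AAAA//4AD////4B8="/>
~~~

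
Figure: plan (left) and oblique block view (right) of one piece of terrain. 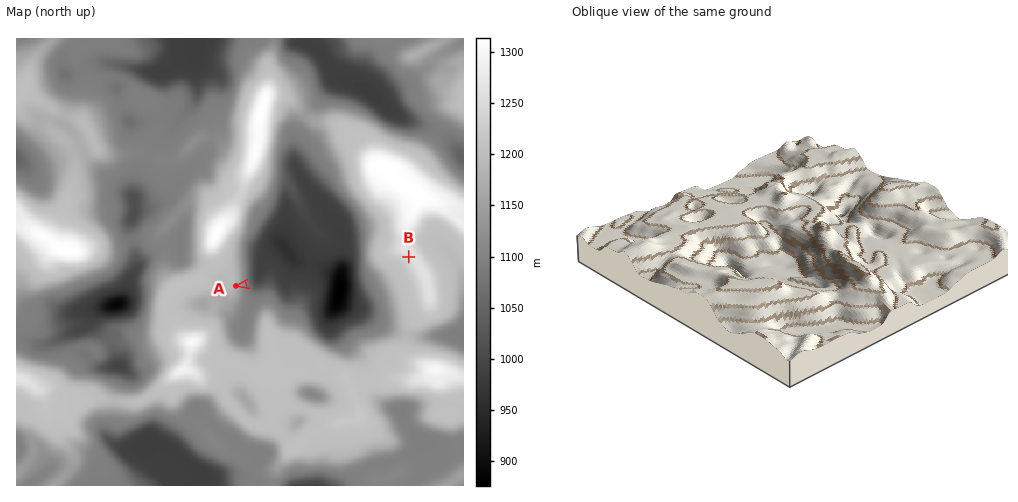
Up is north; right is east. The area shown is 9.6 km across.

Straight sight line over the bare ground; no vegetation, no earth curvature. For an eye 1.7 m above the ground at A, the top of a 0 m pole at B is in view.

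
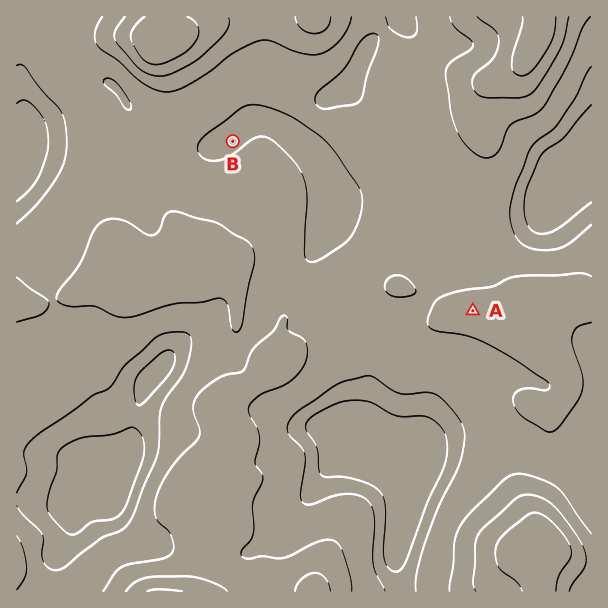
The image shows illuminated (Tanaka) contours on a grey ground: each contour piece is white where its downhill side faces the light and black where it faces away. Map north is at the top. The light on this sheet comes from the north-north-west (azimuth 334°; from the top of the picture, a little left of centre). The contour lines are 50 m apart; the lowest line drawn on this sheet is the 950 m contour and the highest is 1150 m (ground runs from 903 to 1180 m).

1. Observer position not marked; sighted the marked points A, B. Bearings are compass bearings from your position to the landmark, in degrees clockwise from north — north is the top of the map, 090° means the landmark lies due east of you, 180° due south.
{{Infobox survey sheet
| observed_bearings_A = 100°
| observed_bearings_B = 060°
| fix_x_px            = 64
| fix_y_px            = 239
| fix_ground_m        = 1040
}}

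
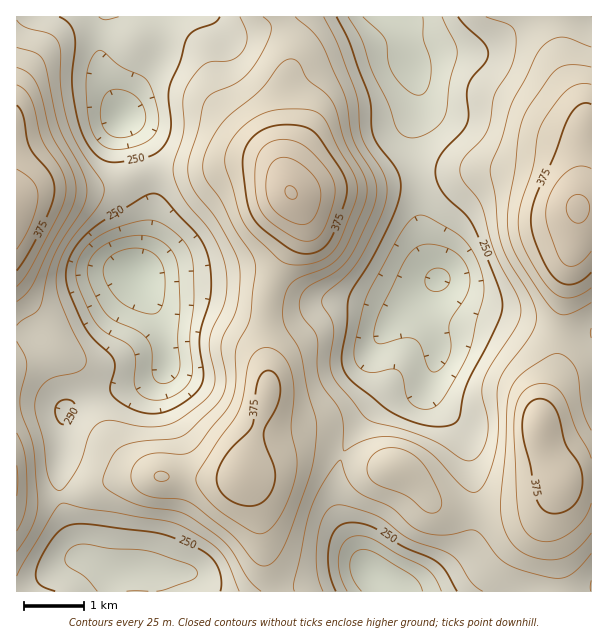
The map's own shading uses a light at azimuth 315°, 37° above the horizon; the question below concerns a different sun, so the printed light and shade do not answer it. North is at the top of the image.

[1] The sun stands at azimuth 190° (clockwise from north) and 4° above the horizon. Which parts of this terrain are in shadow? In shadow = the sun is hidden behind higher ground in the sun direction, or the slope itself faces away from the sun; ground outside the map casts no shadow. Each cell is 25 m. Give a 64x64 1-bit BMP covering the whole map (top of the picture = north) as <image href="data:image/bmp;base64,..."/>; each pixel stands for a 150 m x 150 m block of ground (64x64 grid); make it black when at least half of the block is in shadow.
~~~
<image width="64" height="64" href="data:image/bmp;base64,Qk0+AgAAAAAAAD4AAAAoAAAAQAAAAEAAAAABAAEAAAAAAAACAAATCwAAEwsAAAIAAAAAAAAA////AAAAAAAIAAAAHgAAAAAAAAAeAAAAAAAAAAwAAAAAAAAAAAAAAAAAAAAAAAAAAAAAAAAAAAAAAAAAAAAAAAAAAAAAAAAAAAAAAAAAAAAAAAAAAAAAAAAAAAAAAAAAAAAAAAAAAAAAAAAAAAAAAAAAAAAAAYAAAAHgAAAPgAAAB+AAAP+AAIAH4AAB/4ABgA/gAAH/gAHAH+AAAf8AAYA//AAB/wABAB/+AAH/ADAAH/wAHv8AeAAP/AA+/wD4AAfwAB5/AHgAA/AAH38AcAAB4AgPPwBwAAHgDAY+AAAA+MAAAB4AAAH8AAAAAAAAAfwAAAAAAAAD/gAAAAAAAAP+AAAAAAAAA/wAAAAAAAAD/AAAAAAAAAP8AAAAAAAAAHAAAAAAAAAAAAAAAAAAAAAAAAAAAAAAAAAAAAAAAAAAAAAAAAAAAAAAAAAAAAAAAAAAAAAAAAAAAAAAAAAAAAAAAAAAAAAAAAAAAAAAAAAAAAAAAAAAAA+AAAD/gAAAP/gAA//AAAA//gAH/8AAAD/+AA//wAAAH/4AH//AAAAf/gA//4AAAB/+AD//gAAAD/wAP/+AAADPwAAf/wAAAO+AAA//AAAB5wAAB/8AAAPiAAAB/wAAA8AAAAAPAAADwAAAAA8AAAPAAAAABgAAAeAAAAAeAAABeAAAAB4AAAF4AAAAPgAAAA=="/>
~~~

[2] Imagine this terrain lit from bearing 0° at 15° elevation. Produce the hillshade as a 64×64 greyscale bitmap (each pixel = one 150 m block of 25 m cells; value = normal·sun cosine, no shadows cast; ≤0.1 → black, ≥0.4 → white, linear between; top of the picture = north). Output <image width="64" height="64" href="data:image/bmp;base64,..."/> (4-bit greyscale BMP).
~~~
<image width="64" height="64" href="data:image/bmp;base64,Qk12CAAAAAAAAHYAAAAoAAAAQAAAAEAAAAABAAQAAAAAAAAIAAATCwAAEwsAABAAAAAAAAAAAAAAABEREQAiIiIAMzMzAERERABVVVUAZmZmAHd3dwCIiIgAmZmZAKqqqgC7u7sAzMzMAN3d3QDu7u4A////AImquqmZmaqpmaqph2VVZ3iZqru6mHdmZVZmZmZlZmZ3eJqqqZmZmZmZmZh2ZVVmeImaqqmHZlVVVmZmZVVVVmZmeJmZiIiIiId3dmVVVWZ3iJmYh2VDM0RWd3ZlRERFVVVniIiHd3dmZmVURFVWZneIiHdlQyIiNFZ3dlRDNERFRFZnd3ZmZVVVRDMzRVZmd3h3ZUMiEREjVnd2VUREREREVVVmVVVURERDIiNFVmZnd3ZTMiIhEiNWZ3ZlVVVVVFVVVUREREMzMzMiI0VWZmd3ZUMiIjMzNFZndmZlVVVVVVVUQzMzMyIjMyIjRVZmZndlQyIzRERVZnd3d2ZlVVVmZmVDMzMyISIjMzNFVmZmZmVDIzRFVmZ3eId3d2ZVVWd3dlREQzIREjM0REVWZmZmZUQzNFVneIiIiId3ZlVWeIiHdmVUQyIjNFVVVmZmZmZlVEM0RWeJmZmYiHd2ZmZ4mZmId2ZVREVWZmZmd3dmZmZlVERFeJmqqpmId3d3d4iZmpmIh3d3d3iIiHeIh3ZmZndmVVZ5qqqqmYh3iIiIiImaqZmJmZqqqpmZmIiIh3Z3eId3eJqru6qpiHeImZmYiJmZmZmrvMy7qqqZmZmId3eJmaqqu7u7qqmId3iaqqmYmZmZmrzN3Mu7uqmZmZiHd4mrzN3dzLqqqYd3eJqqqpmZmZmavN3dy7u7qZiJmYd3ibze7u7cuqmZh3Z4mqu6mZmZmqvM3dzLu7upmIiIiHeJvO7//tupmZiHd3iaq6qpmZmqu83d3Mu7y7mHd4iIiIm83u7ty6mIiIiIiJqqqZmImau8zd3dzMzMuYd3eImZmqvM3dzLmId3iZqqqqqYiHiJmrvM3d3dzMuph3d4mZqqu7u7u7qYd3eJu7uqmYd2ZneJqrvN3d3Mu6mId3iaq7u7qpmqqqmHeJq8zLqYd2ZVVniJmrvMzLqpmZiIiJq7zLupmZmqqpiIm8zMuYh3ZVVWZ3iImru6mYiJmZmZmau8y6mYmaqqqZmrzMupiIdmVVZ3eIiJmZiHd4mqqpmZmqu7upmZmqu6qqu7uqmYiHZmd4mYiIiIh3Zniau7qYiImau7qZmZqru7u7qqmZmYh3eJqqqpmIh3d3iJq7upiHd4mquqmIiZqru7qqmZmZiIiJq7y7qpiHeIiZqquqqYd3eJqqqYiImaqruqmZmZiIiJq8zMy6qYiJmqqqqqqqmHd3iZqpiIiJmqqqqZiIh3eJmrvMzMupiJmqqqmZmaqph3d4mZmYiImZqqqYh3d2Z4mqu7vMu6mImaqqmIiJmqqYd3eImZmZmZmZmYd2VVVniaq7u7u6qYiJqqmYiIiJmZh3Z3iZqqqpmYiHdlRERFaJqqqqq6qYiIiZmYiHd3d3d3Zmd4mqqqqYh2ZUQzMzVnmqqqqqqZiIiIiIiIh2VVVWZmZ3iJmqmYh2VEQzMjNFeJmZmZmZiIiIiIiIiGUyIjRVZmd4iIiId2VEREMzNEVmeIiIiHd3d4iHd4iHZCERI0VWZnd3d3dmVERERUREREVWZmZmZmZ3d3d3d3ZTIQESNFVmZmVVVVVUREVWZVVERERERERERWZ3ZmZmZUMhESNEVWZmVURVVVVFVmZmVUQzMzMyIjNEVWZlVVREMyIzNERVVmVVREVVVVVmd3ZmVEMyIiIiIzRFVVVVRDMjM0RERVVWZVVEVWZmZmd3dmZlQzMiIiIzRERERVVDMiNEVVVVVVZmVVVVZnd3d3d3Z2ZUQzMzM0RVVERFVVQzNEVmVVVVVmZmVVZneIiId3d4dmVVVVVUVVVVRFVmZVRFZmZlVVZmZmZmVmeImZmIiImHdmZmZmVVZlVVVWZmZmZ3d3ZmZnd3ZmZWZ4iaqZmZmZiId4iHdmZmZVVWZ3d3iImYh3iIh3d3ZmZneJqqqqqqqZmZmZmId2ZmZmZneImaqqqZmZmYiHd3ZmeImaqru6qqqqqru6qYh3d3d3d4mau7u7u7u6mYiIh3eIiZmqu7qqu7u7zMzLqZmIiIeImau7u7zMzLupmZmZmZiIiZqqqqq7zMzN3d3LqpmZmJmqu8u7vMzMu6mZmqqqmZiImaqZmavMzM3e7duqqqqpqrvMzLu7vMu6qZqqq7qpmIiZmZmJq7u7vM3dy6mZqqqrvM3Mu7qqqqmZqqqqqqmZiZmZiImaqqqqu7uqmImaqrvM3dzLqpmZmZmqqqqpmZmZmZmYmZqqqZmZmYiIiJmqu8zd3MuqmIiImaqpmZiZmZqqqZmqmZmZiHd3d3eImaq7vMzMy6qYiImaqpmIiImaqqqqqrqpmZiHZVVneIiZqru7u7u7qpmZmaqpmIiIiZqqqqu7u6mZmIdlRWeJmZqqu6qqqqqqqqqqqpmYiIiZqqqqq7zLqYiIdlVFZ5mqqqu7qpmZmqqqqqqpmZmZmZqqqqqrzMupiId2ZVVomqqqq7uqmYiZqqqqqZmIiZmqqqqqqqvMy6mHd3ZmZniZmqqru6qpmZmaqqqZiIiImZmZmZmqq7y7qYh3d2ZneImZmqqqqqqZmaqqqZiHd4iIiIiJmaqru7u6mId3d3eIiJmaqZmaqqqqqqqpmIh3d3d3d4iZqqu7u7upiIiImYiJmqqpiImaqqqqqqqZiIh3ZmZmeJmqqqu7u7qZiJmqmZmquqh3d4maqqu7uqmZiHZlVVZ3iZmZqqu8uqmJmqqpmqu6qHZniJqqq7u7qpmIdlVVVmeImZma"/>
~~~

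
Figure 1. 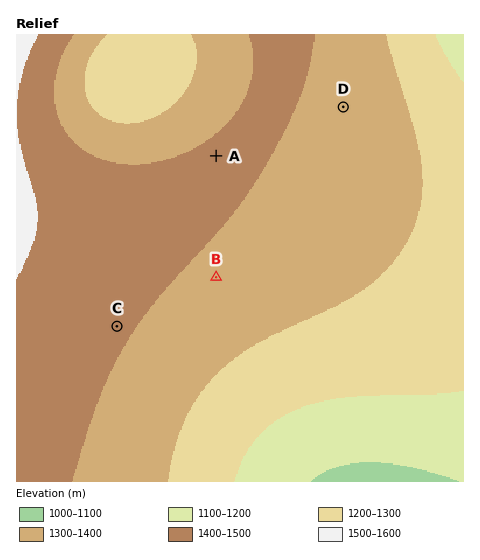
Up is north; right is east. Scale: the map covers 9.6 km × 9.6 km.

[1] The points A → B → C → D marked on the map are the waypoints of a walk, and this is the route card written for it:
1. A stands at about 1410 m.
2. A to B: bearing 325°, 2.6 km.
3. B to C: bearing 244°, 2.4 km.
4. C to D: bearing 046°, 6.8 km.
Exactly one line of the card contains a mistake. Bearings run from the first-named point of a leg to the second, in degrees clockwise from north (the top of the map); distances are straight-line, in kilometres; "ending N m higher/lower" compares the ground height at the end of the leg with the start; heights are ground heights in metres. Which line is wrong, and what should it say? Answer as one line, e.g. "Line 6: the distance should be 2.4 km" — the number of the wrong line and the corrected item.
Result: Line 2: the bearing should be 180°.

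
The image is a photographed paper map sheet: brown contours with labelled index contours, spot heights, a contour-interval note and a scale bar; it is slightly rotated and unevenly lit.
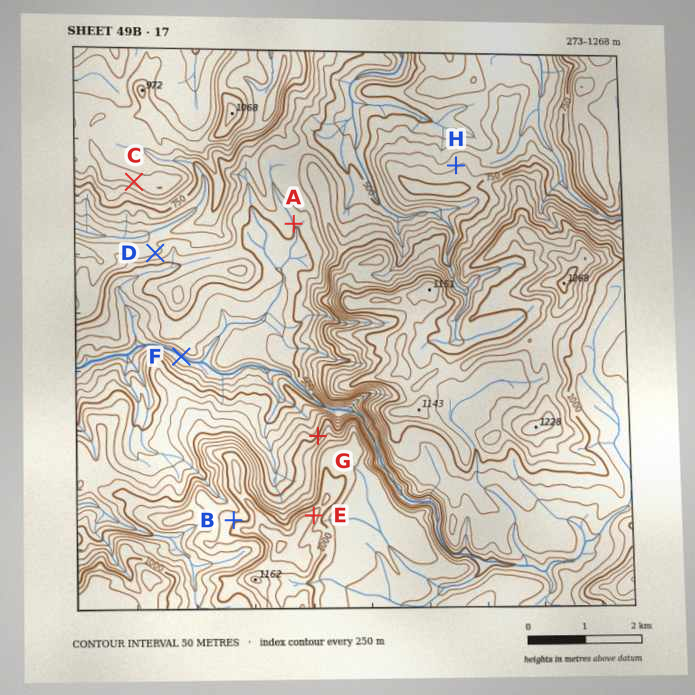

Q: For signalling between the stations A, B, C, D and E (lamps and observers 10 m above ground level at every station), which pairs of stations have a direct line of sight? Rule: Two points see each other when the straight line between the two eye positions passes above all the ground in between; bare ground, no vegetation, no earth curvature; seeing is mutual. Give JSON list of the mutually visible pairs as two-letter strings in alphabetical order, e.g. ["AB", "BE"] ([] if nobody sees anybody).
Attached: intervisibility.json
["AE", "BC", "CD", "CE", "DE"]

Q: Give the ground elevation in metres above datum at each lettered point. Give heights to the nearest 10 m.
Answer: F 330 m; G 750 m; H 690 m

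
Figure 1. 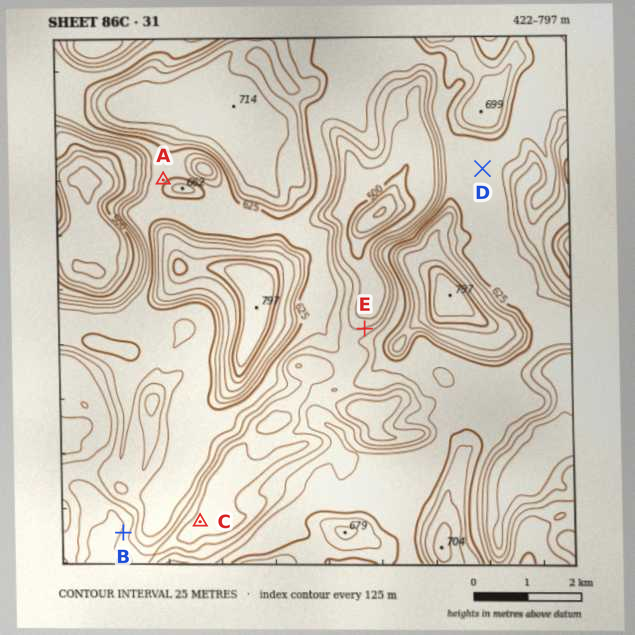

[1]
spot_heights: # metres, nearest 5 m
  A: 615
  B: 530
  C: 515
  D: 610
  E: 550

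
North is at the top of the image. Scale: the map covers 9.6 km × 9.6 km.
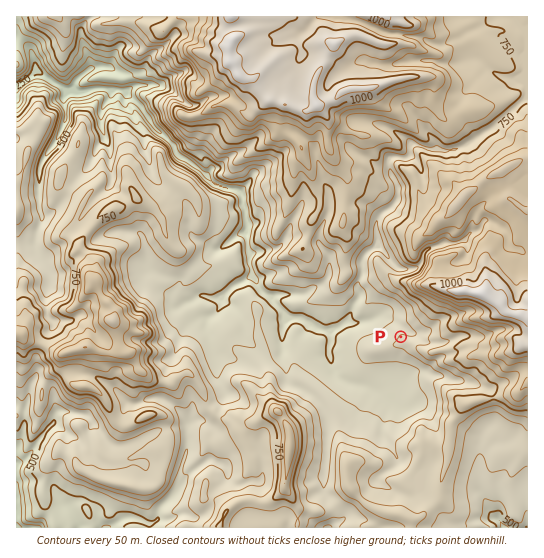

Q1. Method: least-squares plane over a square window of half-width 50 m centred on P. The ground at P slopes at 9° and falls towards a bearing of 321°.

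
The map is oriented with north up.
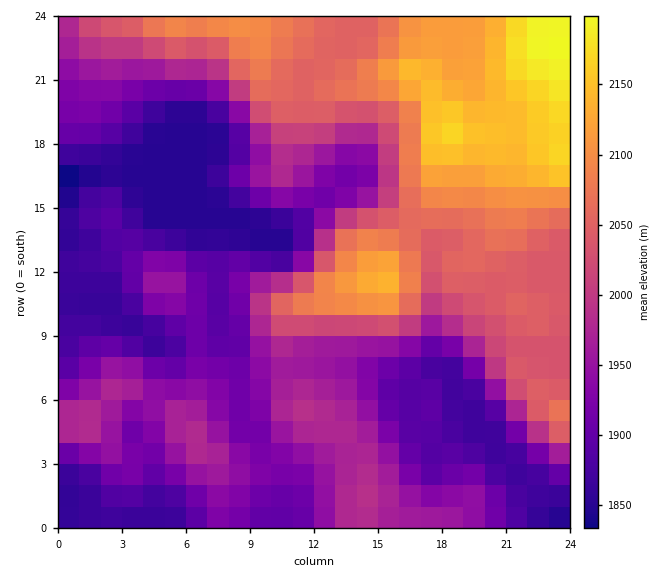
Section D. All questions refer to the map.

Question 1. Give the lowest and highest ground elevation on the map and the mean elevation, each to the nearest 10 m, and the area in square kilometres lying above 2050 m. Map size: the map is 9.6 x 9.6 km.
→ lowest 1830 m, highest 2200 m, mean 1980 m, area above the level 23.7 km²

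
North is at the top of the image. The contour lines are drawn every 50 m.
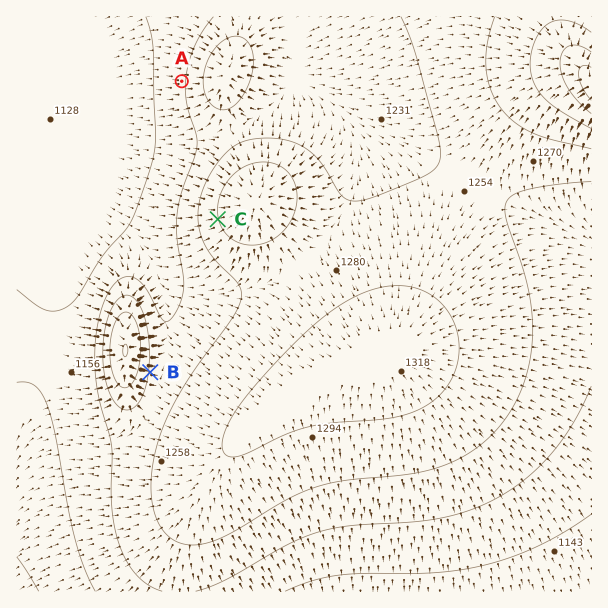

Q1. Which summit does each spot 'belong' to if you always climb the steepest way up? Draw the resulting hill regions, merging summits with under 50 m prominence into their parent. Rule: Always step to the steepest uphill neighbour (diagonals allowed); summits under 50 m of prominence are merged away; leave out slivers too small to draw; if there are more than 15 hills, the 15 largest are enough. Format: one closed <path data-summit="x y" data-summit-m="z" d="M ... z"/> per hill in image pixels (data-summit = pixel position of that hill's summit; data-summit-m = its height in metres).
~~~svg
<path data-summit="381 357" data-summit-m="1320" d="M323 96l-3 0 24 24 8 15 4 21-2 29-8 21-10 19-14 18-16 16-18 13-24 12-36 10-39 0-16-4-11-5 4 21 0 48-6 32-8 21-8 15-10 10-18 8-57 2-15 4-11 6-17 19 1 121 575-1 0-348-29-15-72-34-71-40-51-26z"/><path data-summit="591 84" data-summit-m="1483" d="M591 16l-301 0-1 5 6 20-1 39 29 16 46 32 51 26 71 40 100 48z"/><path data-summit="257 203" data-summit-m="1347" d="M293 79l-7 13-31 24-28 14-39 9-50 0-36-5-37-10-48-26-1 9 33 34 33 50 14 16 43 36 9 12 14 29 3 4 24 6 39 0 23-5 21-7 34-23 16-16 14-18 10-19 8-21 2-29-2-16-10-20-18-20z"/><path data-summit="227 72" data-summit-m="1287" d="M288 16l-271 0-1 82 49 26 37 10 36 5 50 0 30-6 37-17 21-14 14-16 5-15 0-30z"/><path data-summit="125 351" data-summit-m="1351" d="M17 108l1 8 20 27 10 19 6 20 4 31 0 33-8 57-18 71-16 49 1 47 16-18 11-6 15-4 49 0 12-3 14-7 10-10 8-15 8-21 6-32-2-57-6-21-10-21-20-23-32-25-14-16-33-50z"/>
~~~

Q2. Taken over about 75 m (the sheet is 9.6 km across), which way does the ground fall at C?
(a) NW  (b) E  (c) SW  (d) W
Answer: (d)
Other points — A W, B E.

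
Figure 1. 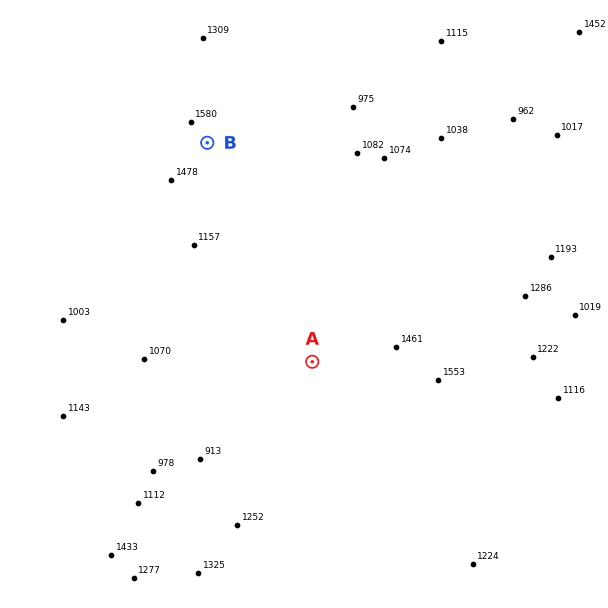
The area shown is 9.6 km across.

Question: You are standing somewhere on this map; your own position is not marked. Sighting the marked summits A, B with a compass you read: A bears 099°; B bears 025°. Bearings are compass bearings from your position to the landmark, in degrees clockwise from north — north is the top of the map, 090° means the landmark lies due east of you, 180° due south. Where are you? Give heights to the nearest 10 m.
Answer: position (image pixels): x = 119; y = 331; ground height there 1030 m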